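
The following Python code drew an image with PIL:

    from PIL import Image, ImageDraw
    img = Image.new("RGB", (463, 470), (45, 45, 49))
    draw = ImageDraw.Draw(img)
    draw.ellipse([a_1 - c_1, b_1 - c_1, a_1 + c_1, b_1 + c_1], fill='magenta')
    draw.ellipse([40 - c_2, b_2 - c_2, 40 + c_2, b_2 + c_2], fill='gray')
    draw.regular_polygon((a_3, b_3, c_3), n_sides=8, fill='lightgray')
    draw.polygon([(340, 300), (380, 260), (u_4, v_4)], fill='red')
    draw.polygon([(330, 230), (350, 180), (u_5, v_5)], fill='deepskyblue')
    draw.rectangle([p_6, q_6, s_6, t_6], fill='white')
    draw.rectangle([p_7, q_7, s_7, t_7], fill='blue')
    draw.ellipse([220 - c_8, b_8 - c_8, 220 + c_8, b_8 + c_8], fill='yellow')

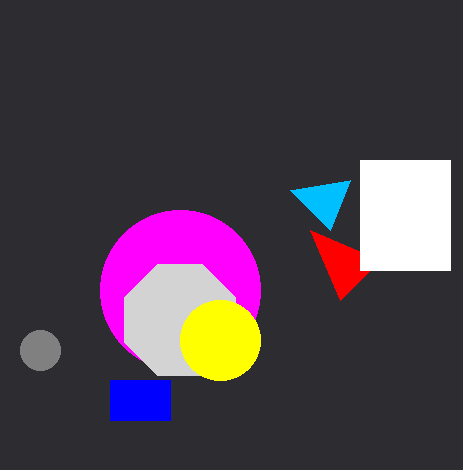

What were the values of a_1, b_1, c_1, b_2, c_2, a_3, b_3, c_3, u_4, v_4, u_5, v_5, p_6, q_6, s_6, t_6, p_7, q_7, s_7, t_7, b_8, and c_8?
a_1 = 180
b_1 = 290
c_1 = 80
b_2 = 350
c_2 = 20
a_3 = 180
b_3 = 320
c_3 = 60
u_4 = 310
v_4 = 230
u_5 = 290
v_5 = 190
p_6 = 360
q_6 = 160
s_6 = 450
t_6 = 270
p_7 = 110
q_7 = 380
s_7 = 170
t_7 = 420
b_8 = 340
c_8 = 40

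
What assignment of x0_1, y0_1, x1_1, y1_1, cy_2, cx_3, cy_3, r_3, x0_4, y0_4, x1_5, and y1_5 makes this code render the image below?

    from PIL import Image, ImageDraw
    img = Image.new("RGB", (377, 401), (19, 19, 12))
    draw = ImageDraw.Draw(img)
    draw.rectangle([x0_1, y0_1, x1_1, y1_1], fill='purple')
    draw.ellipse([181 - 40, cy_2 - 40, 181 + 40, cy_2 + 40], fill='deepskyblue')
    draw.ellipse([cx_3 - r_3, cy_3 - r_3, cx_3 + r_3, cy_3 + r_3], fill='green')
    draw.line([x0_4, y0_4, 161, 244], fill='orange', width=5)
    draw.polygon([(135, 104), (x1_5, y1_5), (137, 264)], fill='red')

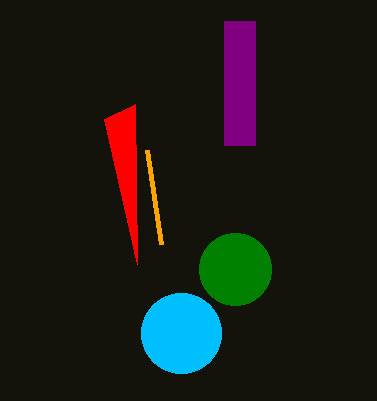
x0_1 = 224; y0_1 = 21; x1_1 = 255; y1_1 = 145; cy_2 = 333; cx_3 = 235; cy_3 = 269; r_3 = 36; x0_4 = 147; y0_4 = 150; x1_5 = 104; y1_5 = 119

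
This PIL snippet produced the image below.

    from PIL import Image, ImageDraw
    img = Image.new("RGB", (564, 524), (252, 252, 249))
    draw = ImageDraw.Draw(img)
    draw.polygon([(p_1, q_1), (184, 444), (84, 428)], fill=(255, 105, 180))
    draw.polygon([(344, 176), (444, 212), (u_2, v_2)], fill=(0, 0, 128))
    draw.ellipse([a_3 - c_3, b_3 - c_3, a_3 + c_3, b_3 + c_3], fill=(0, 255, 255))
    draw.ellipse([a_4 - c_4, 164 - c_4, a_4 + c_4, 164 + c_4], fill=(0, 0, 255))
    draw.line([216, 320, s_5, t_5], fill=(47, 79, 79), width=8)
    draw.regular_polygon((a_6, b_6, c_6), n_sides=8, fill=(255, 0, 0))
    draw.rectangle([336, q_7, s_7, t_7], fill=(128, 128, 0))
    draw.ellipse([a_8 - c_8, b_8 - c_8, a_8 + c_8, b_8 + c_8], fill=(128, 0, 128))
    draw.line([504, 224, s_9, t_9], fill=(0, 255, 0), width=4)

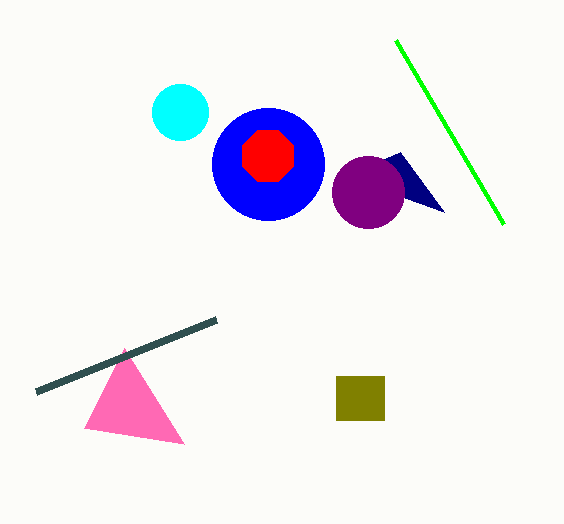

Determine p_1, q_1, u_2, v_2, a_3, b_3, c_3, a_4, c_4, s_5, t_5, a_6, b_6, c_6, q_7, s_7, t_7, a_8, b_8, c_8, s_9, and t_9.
p_1 = 124; q_1 = 348; u_2 = 400; v_2 = 152; a_3 = 180; b_3 = 112; c_3 = 28; a_4 = 268; c_4 = 56; s_5 = 36; t_5 = 392; a_6 = 268; b_6 = 156; c_6 = 28; q_7 = 376; s_7 = 384; t_7 = 420; a_8 = 368; b_8 = 192; c_8 = 36; s_9 = 396; t_9 = 40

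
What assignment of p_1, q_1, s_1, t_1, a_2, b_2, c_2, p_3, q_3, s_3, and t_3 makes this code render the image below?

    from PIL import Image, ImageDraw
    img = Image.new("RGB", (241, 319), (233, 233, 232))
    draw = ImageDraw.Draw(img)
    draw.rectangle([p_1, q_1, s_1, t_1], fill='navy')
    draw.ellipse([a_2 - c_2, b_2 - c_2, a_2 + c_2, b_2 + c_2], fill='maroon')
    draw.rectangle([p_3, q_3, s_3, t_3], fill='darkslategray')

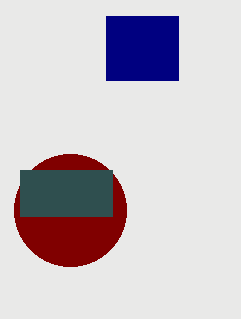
p_1 = 106; q_1 = 16; s_1 = 178; t_1 = 80; a_2 = 70; b_2 = 210; c_2 = 56; p_3 = 20; q_3 = 170; s_3 = 112; t_3 = 216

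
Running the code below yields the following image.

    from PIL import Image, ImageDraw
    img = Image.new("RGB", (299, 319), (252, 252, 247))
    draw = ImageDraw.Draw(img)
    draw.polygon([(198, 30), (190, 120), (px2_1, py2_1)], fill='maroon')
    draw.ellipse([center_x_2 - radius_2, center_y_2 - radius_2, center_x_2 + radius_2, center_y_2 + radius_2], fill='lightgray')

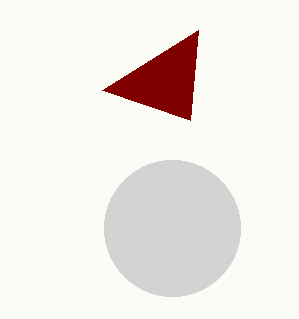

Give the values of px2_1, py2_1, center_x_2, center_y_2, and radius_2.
px2_1 = 102
py2_1 = 90
center_x_2 = 172
center_y_2 = 228
radius_2 = 68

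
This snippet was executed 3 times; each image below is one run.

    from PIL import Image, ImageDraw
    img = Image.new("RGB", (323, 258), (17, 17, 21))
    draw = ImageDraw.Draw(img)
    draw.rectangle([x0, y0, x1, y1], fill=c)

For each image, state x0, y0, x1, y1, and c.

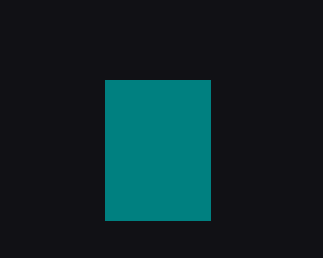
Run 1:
x0 = 105, y0 = 80, x1 = 210, y1 = 220, c = 'teal'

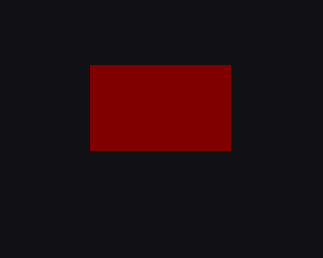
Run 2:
x0 = 90
y0 = 65
x1 = 230
y1 = 150
c = 'maroon'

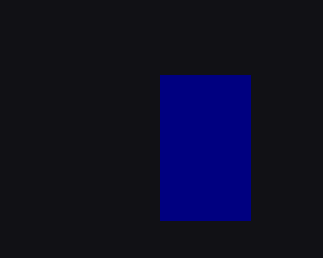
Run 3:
x0 = 160
y0 = 75
x1 = 250
y1 = 220
c = 'navy'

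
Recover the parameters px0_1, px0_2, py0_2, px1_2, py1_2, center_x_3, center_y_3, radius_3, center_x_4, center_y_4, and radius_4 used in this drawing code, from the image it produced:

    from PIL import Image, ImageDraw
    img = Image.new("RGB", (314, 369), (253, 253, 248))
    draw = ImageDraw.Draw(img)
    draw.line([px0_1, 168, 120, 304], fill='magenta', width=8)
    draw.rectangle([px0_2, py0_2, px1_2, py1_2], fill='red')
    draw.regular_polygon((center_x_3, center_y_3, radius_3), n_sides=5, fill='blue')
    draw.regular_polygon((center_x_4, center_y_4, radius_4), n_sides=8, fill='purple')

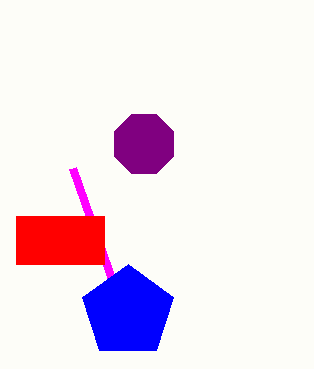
px0_1 = 72
px0_2 = 16
py0_2 = 216
px1_2 = 104
py1_2 = 264
center_x_3 = 128
center_y_3 = 312
radius_3 = 48
center_x_4 = 144
center_y_4 = 144
radius_4 = 32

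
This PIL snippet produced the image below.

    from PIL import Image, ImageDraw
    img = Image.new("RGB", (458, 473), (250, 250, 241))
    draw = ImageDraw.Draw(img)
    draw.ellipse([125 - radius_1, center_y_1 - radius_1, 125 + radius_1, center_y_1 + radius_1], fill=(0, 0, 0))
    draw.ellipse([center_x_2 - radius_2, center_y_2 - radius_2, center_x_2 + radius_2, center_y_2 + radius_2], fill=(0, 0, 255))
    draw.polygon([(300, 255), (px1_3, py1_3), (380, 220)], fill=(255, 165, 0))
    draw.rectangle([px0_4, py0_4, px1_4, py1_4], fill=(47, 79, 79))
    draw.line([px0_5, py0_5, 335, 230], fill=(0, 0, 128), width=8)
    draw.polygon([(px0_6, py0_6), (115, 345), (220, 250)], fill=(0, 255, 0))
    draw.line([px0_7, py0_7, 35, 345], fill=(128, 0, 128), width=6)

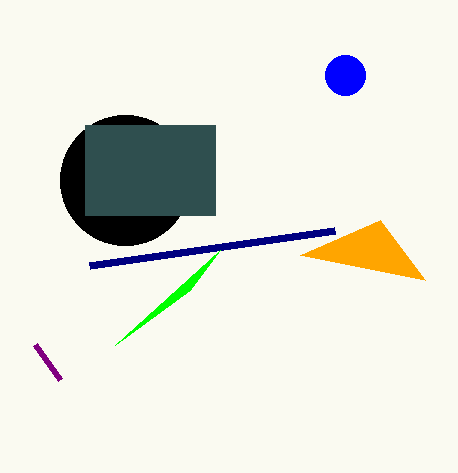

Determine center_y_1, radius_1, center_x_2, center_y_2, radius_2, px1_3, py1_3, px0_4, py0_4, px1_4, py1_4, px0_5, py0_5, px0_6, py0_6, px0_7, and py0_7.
center_y_1 = 180, radius_1 = 65, center_x_2 = 345, center_y_2 = 75, radius_2 = 20, px1_3 = 425, py1_3 = 280, px0_4 = 85, py0_4 = 125, px1_4 = 215, py1_4 = 215, px0_5 = 90, py0_5 = 265, px0_6 = 190, py0_6 = 290, px0_7 = 60, py0_7 = 380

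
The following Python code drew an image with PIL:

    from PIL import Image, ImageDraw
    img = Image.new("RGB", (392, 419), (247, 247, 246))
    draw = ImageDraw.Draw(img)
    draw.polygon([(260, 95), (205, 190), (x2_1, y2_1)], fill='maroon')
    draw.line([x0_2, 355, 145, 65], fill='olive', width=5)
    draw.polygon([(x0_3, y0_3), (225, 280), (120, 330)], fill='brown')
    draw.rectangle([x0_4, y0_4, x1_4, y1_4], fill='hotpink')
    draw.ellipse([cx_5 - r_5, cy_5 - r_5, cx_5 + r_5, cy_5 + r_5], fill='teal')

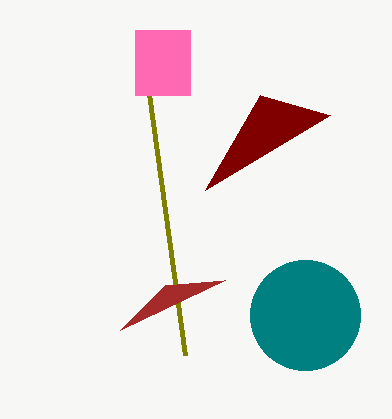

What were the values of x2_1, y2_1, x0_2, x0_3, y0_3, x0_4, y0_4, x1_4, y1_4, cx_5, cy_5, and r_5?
x2_1 = 330; y2_1 = 115; x0_2 = 185; x0_3 = 165; y0_3 = 285; x0_4 = 135; y0_4 = 30; x1_4 = 190; y1_4 = 95; cx_5 = 305; cy_5 = 315; r_5 = 55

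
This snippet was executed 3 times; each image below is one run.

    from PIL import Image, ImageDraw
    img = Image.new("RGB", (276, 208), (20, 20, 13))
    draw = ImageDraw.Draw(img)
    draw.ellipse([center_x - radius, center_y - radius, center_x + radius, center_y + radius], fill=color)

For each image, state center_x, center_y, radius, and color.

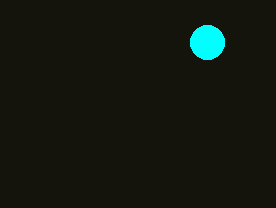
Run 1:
center_x = 207; center_y = 42; radius = 17; color = 'cyan'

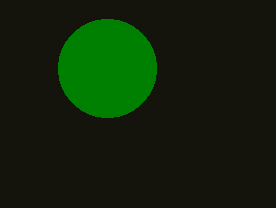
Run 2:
center_x = 107
center_y = 68
radius = 49
color = 'green'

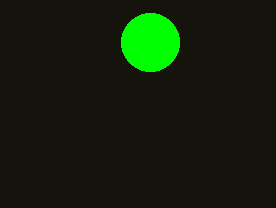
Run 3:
center_x = 150; center_y = 42; radius = 29; color = 'lime'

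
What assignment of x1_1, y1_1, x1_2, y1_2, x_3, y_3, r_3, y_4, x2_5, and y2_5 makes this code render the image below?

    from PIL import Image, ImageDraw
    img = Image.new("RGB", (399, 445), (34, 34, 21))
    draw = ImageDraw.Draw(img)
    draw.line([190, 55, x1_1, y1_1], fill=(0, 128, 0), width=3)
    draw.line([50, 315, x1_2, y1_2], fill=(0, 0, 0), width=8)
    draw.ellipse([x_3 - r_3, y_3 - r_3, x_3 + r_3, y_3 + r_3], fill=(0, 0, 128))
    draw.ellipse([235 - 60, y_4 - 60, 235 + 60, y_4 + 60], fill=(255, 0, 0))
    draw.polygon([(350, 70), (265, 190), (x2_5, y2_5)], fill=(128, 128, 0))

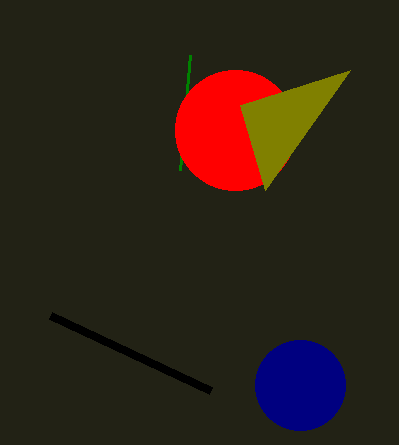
x1_1 = 180; y1_1 = 170; x1_2 = 210; y1_2 = 390; x_3 = 300; y_3 = 385; r_3 = 45; y_4 = 130; x2_5 = 240; y2_5 = 105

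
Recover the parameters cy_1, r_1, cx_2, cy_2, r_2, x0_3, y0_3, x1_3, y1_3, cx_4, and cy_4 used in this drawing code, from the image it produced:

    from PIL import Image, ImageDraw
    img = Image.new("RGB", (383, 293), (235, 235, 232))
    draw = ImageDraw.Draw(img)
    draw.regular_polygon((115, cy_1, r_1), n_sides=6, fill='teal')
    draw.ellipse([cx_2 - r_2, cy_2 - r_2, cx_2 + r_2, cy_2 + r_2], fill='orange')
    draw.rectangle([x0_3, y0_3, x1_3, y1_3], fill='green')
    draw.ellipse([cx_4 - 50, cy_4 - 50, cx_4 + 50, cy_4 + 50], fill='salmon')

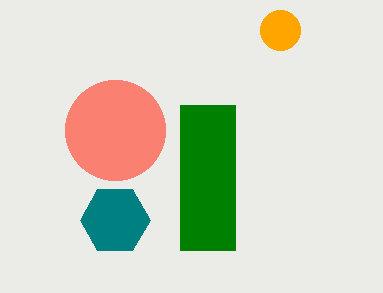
cy_1 = 220
r_1 = 35
cx_2 = 280
cy_2 = 30
r_2 = 20
x0_3 = 180
y0_3 = 105
x1_3 = 235
y1_3 = 250
cx_4 = 115
cy_4 = 130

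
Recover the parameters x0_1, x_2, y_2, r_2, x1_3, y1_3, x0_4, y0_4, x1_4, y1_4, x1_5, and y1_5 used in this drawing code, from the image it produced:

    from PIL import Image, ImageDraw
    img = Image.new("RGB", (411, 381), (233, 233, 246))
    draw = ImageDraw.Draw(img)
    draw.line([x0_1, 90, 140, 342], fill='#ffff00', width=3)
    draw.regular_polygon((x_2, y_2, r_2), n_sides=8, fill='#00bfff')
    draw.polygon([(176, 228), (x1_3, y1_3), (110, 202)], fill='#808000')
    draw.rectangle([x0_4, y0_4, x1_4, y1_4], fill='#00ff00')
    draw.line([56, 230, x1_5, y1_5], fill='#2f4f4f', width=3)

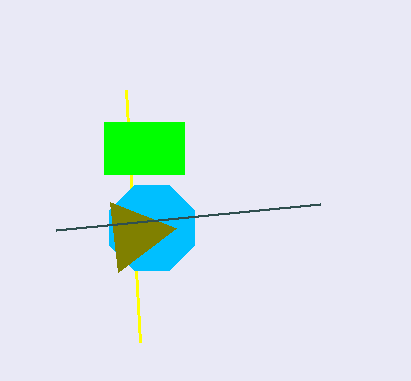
x0_1 = 126
x_2 = 152
y_2 = 228
r_2 = 46
x1_3 = 118
y1_3 = 272
x0_4 = 104
y0_4 = 122
x1_4 = 184
y1_4 = 174
x1_5 = 320
y1_5 = 204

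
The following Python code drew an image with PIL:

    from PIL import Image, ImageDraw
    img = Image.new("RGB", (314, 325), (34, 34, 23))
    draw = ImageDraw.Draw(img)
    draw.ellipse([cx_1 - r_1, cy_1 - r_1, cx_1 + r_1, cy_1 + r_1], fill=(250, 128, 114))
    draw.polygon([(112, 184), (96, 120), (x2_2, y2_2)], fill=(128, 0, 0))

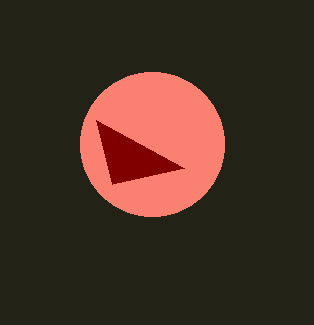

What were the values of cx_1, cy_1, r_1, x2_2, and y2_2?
cx_1 = 152, cy_1 = 144, r_1 = 72, x2_2 = 184, y2_2 = 168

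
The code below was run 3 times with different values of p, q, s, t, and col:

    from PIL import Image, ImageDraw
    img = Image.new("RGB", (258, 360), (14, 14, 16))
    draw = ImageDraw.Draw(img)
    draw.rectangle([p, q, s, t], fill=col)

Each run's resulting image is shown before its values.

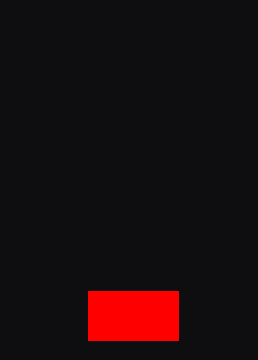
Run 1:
p = 88
q = 291
s = 178
t = 340
col = 'red'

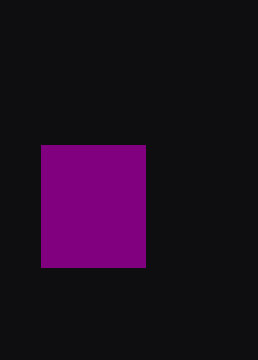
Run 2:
p = 41; q = 145; s = 145; t = 267; col = 'purple'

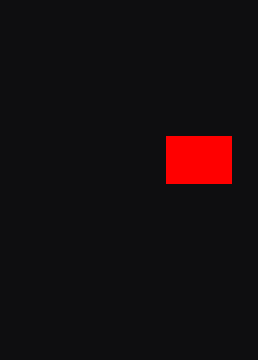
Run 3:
p = 166; q = 136; s = 231; t = 183; col = 'red'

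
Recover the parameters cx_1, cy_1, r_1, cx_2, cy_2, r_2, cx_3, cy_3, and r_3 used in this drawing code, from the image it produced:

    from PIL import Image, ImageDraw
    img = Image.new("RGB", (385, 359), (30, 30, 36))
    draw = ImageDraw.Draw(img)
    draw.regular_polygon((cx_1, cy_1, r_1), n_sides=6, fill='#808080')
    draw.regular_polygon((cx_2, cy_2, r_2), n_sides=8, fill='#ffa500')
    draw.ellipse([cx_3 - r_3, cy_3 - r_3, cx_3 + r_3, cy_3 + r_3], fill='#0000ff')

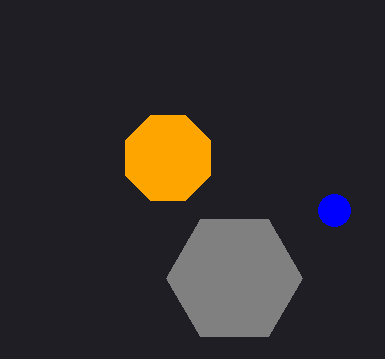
cx_1 = 234, cy_1 = 278, r_1 = 68, cx_2 = 168, cy_2 = 158, r_2 = 46, cx_3 = 334, cy_3 = 210, r_3 = 16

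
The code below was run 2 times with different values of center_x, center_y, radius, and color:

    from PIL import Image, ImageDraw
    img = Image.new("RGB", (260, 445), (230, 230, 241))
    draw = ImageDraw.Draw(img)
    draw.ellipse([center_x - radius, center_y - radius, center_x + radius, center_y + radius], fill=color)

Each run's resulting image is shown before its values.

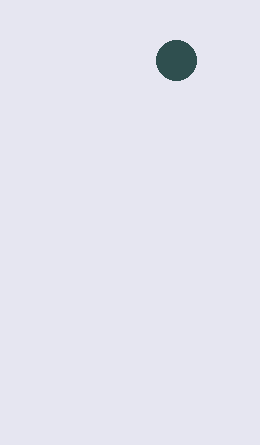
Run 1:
center_x = 176, center_y = 60, radius = 20, color = 'darkslategray'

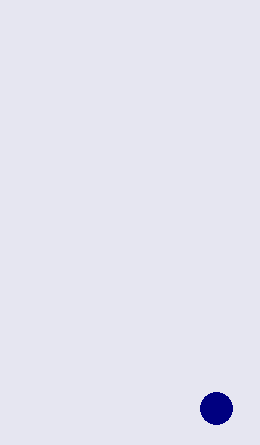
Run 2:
center_x = 216, center_y = 408, radius = 16, color = 'navy'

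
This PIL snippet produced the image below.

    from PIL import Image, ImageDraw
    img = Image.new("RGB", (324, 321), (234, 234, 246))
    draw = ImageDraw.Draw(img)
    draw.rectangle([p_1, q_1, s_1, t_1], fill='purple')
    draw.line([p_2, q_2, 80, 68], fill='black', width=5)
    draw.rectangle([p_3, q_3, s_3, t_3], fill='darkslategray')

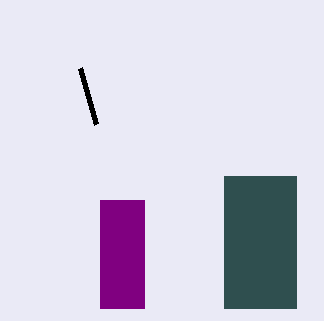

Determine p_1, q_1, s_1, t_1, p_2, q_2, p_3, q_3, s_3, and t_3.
p_1 = 100, q_1 = 200, s_1 = 144, t_1 = 308, p_2 = 96, q_2 = 124, p_3 = 224, q_3 = 176, s_3 = 296, t_3 = 308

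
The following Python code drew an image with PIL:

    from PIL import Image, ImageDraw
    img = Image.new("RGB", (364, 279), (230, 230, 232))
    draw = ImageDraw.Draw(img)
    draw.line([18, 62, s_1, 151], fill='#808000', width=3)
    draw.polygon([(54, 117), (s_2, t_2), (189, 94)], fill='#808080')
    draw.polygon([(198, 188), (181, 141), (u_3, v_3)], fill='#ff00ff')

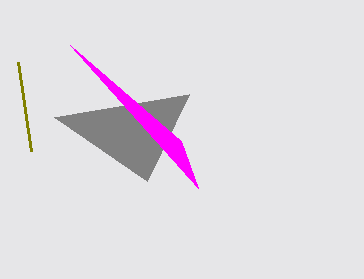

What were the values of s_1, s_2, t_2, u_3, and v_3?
s_1 = 31
s_2 = 147
t_2 = 181
u_3 = 70
v_3 = 45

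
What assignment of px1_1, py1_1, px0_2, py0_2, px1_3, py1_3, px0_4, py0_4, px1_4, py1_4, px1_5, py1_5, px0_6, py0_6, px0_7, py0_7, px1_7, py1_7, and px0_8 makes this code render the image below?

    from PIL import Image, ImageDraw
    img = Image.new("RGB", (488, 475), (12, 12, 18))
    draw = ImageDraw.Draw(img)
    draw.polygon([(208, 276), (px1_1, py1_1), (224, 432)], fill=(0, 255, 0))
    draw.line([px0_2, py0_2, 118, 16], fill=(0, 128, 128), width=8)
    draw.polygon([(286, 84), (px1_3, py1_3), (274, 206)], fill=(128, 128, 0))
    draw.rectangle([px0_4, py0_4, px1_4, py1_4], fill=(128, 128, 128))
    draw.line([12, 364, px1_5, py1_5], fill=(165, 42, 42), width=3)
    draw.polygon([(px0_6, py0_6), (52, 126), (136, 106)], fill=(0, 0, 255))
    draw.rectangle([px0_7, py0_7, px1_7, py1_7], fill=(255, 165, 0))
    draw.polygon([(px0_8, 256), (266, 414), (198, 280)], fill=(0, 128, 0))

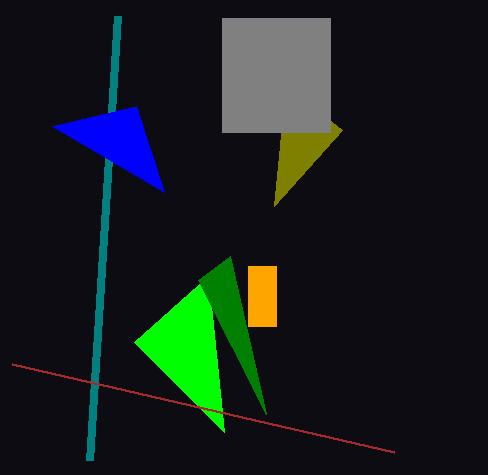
px1_1 = 134; py1_1 = 342; px0_2 = 90; py0_2 = 460; px1_3 = 342; py1_3 = 130; px0_4 = 222; py0_4 = 18; px1_4 = 330; py1_4 = 132; px1_5 = 394; py1_5 = 452; px0_6 = 164; py0_6 = 192; px0_7 = 248; py0_7 = 266; px1_7 = 276; py1_7 = 326; px0_8 = 230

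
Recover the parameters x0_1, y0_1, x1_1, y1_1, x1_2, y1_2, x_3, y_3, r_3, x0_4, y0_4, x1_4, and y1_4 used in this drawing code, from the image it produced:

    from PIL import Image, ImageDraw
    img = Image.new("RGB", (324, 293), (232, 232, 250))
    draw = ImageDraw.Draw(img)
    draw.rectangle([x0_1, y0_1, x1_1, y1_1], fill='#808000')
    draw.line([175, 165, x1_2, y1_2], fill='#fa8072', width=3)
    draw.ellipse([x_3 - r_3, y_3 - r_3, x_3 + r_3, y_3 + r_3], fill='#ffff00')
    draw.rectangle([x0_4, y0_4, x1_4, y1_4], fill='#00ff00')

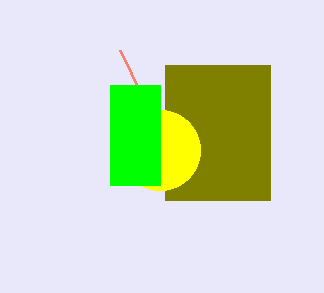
x0_1 = 165; y0_1 = 65; x1_1 = 270; y1_1 = 200; x1_2 = 120; y1_2 = 50; x_3 = 160; y_3 = 150; r_3 = 40; x0_4 = 110; y0_4 = 85; x1_4 = 160; y1_4 = 185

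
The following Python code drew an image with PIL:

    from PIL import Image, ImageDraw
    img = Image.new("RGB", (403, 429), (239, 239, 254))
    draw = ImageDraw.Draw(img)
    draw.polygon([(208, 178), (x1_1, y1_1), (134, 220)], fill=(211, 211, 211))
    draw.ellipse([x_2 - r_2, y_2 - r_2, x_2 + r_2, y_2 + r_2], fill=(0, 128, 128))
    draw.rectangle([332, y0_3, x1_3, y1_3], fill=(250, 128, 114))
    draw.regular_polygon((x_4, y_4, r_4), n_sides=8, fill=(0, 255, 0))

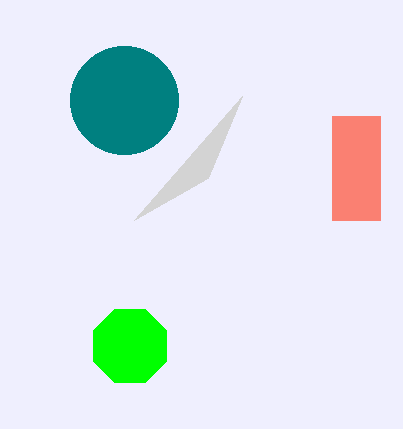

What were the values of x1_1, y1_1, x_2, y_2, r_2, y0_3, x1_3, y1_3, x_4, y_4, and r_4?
x1_1 = 242
y1_1 = 96
x_2 = 124
y_2 = 100
r_2 = 54
y0_3 = 116
x1_3 = 380
y1_3 = 220
x_4 = 130
y_4 = 346
r_4 = 40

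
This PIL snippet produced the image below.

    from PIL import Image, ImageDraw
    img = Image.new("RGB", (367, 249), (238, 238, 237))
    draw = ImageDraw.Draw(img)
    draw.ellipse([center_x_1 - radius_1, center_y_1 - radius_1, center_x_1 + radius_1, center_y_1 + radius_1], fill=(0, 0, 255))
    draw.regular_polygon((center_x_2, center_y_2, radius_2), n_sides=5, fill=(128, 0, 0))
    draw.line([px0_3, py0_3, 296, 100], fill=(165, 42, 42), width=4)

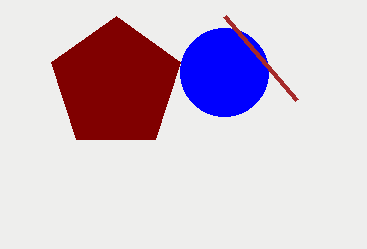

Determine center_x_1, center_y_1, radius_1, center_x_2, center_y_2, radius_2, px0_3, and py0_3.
center_x_1 = 224; center_y_1 = 72; radius_1 = 44; center_x_2 = 116; center_y_2 = 84; radius_2 = 68; px0_3 = 224; py0_3 = 16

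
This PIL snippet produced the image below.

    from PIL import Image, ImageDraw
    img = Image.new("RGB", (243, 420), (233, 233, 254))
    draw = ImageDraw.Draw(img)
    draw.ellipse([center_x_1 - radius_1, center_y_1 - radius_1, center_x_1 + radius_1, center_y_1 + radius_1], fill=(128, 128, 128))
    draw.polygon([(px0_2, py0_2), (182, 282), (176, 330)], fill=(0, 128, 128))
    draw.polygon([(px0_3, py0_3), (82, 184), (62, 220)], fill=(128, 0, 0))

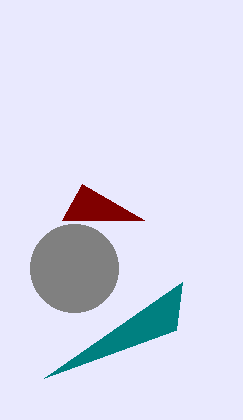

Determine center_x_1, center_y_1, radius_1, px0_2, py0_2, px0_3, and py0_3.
center_x_1 = 74, center_y_1 = 268, radius_1 = 44, px0_2 = 44, py0_2 = 378, px0_3 = 144, py0_3 = 220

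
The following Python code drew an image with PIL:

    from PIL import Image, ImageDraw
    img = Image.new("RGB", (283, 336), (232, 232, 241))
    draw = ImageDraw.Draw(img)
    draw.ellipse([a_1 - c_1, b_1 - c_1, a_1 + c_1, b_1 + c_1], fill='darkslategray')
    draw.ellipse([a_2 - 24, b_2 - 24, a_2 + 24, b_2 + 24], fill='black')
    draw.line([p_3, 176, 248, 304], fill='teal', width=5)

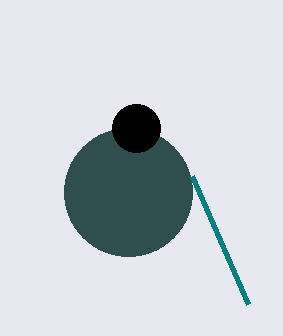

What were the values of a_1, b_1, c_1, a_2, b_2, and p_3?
a_1 = 128
b_1 = 192
c_1 = 64
a_2 = 136
b_2 = 128
p_3 = 192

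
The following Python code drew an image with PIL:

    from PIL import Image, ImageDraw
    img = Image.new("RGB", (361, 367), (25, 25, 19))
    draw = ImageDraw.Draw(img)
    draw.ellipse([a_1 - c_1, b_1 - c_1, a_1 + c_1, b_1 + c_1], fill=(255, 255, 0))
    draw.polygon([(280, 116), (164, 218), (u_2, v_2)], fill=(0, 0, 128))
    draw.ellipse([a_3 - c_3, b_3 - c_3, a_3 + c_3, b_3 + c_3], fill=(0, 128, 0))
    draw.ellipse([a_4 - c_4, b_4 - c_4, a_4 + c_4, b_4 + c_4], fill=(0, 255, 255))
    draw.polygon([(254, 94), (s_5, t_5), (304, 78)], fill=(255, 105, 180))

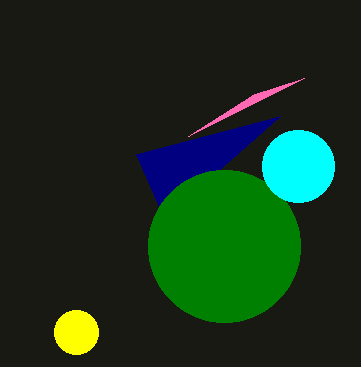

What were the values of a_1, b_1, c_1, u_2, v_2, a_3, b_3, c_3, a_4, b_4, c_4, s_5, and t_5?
a_1 = 76
b_1 = 332
c_1 = 22
u_2 = 136
v_2 = 154
a_3 = 224
b_3 = 246
c_3 = 76
a_4 = 298
b_4 = 166
c_4 = 36
s_5 = 188
t_5 = 136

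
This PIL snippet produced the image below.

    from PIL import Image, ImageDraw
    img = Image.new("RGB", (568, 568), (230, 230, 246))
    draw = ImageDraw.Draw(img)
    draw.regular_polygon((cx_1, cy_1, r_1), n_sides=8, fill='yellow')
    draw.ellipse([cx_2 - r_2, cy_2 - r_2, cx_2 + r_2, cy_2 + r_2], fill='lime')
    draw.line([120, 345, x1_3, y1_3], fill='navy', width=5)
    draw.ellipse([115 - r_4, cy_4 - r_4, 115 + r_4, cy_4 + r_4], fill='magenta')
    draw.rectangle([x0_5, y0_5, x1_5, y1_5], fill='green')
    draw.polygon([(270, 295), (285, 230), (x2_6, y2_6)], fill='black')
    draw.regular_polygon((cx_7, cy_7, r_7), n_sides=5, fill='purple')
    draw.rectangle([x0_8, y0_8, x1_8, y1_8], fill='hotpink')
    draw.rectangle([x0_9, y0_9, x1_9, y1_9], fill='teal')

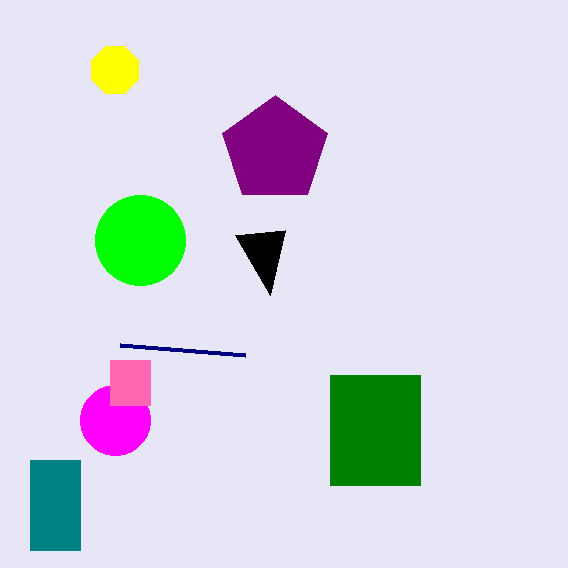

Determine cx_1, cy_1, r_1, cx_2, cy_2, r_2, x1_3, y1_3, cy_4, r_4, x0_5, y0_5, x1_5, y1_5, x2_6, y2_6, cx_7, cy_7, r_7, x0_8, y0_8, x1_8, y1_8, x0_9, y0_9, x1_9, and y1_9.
cx_1 = 115, cy_1 = 70, r_1 = 25, cx_2 = 140, cy_2 = 240, r_2 = 45, x1_3 = 245, y1_3 = 355, cy_4 = 420, r_4 = 35, x0_5 = 330, y0_5 = 375, x1_5 = 420, y1_5 = 485, x2_6 = 235, y2_6 = 235, cx_7 = 275, cy_7 = 150, r_7 = 55, x0_8 = 110, y0_8 = 360, x1_8 = 150, y1_8 = 405, x0_9 = 30, y0_9 = 460, x1_9 = 80, y1_9 = 550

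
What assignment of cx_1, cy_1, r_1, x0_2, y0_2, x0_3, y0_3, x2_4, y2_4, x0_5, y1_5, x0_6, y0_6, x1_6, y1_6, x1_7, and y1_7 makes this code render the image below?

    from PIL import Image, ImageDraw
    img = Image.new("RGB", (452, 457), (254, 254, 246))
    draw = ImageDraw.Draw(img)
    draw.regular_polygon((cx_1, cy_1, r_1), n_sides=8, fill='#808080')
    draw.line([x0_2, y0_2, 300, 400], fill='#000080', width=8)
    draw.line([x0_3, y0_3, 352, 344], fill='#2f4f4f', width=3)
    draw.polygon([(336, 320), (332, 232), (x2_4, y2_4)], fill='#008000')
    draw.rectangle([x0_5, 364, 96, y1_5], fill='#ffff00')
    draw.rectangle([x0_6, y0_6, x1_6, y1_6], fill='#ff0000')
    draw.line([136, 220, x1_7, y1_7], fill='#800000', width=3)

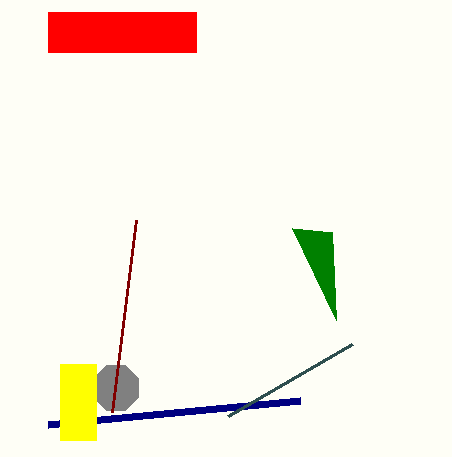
cx_1 = 116, cy_1 = 388, r_1 = 24, x0_2 = 48, y0_2 = 424, x0_3 = 228, y0_3 = 416, x2_4 = 292, y2_4 = 228, x0_5 = 60, y1_5 = 440, x0_6 = 48, y0_6 = 12, x1_6 = 196, y1_6 = 52, x1_7 = 112, y1_7 = 412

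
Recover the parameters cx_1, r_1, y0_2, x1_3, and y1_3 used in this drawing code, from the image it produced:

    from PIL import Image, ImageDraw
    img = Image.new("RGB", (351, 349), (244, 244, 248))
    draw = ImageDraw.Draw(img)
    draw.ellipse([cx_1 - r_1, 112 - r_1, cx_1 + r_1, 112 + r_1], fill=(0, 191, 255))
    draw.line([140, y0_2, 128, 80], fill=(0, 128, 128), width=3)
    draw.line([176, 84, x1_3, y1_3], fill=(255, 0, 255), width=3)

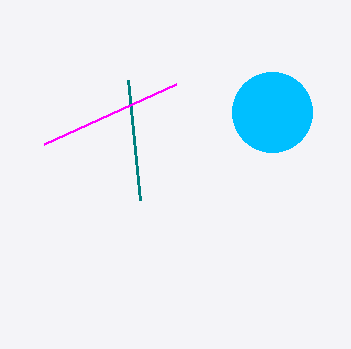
cx_1 = 272; r_1 = 40; y0_2 = 200; x1_3 = 44; y1_3 = 144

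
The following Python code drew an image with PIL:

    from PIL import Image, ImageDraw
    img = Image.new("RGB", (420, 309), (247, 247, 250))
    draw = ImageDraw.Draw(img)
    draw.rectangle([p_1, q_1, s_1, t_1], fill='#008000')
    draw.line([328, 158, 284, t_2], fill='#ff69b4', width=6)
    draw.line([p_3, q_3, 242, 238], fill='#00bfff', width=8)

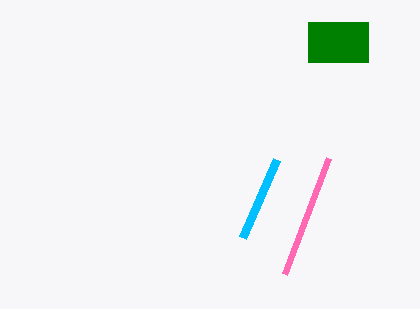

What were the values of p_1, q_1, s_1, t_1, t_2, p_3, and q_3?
p_1 = 308, q_1 = 22, s_1 = 368, t_1 = 62, t_2 = 274, p_3 = 276, q_3 = 160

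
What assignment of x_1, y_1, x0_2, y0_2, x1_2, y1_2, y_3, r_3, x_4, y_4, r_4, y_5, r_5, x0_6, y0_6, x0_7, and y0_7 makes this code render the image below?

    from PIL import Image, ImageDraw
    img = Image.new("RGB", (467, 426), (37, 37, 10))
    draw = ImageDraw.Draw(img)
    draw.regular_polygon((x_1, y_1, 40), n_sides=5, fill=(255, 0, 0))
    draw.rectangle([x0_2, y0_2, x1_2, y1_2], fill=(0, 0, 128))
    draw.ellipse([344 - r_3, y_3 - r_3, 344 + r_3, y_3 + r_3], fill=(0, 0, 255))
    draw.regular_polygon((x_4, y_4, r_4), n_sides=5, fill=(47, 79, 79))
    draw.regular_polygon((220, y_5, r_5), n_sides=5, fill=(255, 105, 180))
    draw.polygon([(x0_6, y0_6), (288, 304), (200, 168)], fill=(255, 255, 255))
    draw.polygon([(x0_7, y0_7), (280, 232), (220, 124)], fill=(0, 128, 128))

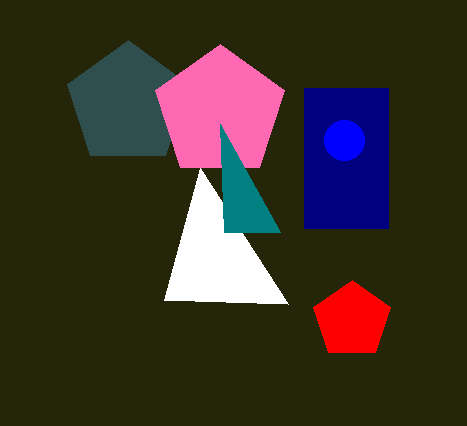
x_1 = 352, y_1 = 320, x0_2 = 304, y0_2 = 88, x1_2 = 388, y1_2 = 228, y_3 = 140, r_3 = 20, x_4 = 128, y_4 = 104, r_4 = 64, y_5 = 112, r_5 = 68, x0_6 = 164, y0_6 = 300, x0_7 = 224, y0_7 = 232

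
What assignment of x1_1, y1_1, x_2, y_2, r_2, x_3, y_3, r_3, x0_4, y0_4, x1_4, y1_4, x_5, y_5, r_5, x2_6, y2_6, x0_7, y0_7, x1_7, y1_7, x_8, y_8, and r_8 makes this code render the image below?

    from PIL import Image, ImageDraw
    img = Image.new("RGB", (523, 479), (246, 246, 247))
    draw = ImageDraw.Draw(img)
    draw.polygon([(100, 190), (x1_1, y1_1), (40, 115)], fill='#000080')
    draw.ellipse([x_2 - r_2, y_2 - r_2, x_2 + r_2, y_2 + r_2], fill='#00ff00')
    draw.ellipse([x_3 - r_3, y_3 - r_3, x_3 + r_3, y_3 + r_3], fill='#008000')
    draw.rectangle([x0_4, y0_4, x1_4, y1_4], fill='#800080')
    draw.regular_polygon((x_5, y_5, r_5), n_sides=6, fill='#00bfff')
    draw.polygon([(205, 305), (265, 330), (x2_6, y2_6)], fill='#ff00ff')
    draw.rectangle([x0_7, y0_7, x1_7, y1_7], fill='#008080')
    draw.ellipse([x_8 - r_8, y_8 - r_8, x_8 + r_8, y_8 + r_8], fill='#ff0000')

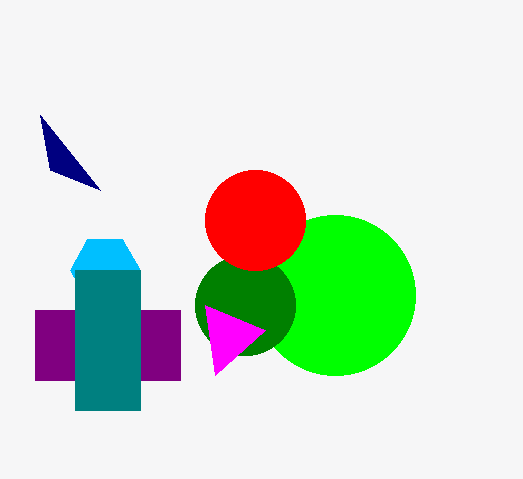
x1_1 = 50; y1_1 = 170; x_2 = 335; y_2 = 295; r_2 = 80; x_3 = 245; y_3 = 305; r_3 = 50; x0_4 = 35; y0_4 = 310; x1_4 = 180; y1_4 = 380; x_5 = 105; y_5 = 270; r_5 = 35; x2_6 = 215; y2_6 = 375; x0_7 = 75; y0_7 = 270; x1_7 = 140; y1_7 = 410; x_8 = 255; y_8 = 220; r_8 = 50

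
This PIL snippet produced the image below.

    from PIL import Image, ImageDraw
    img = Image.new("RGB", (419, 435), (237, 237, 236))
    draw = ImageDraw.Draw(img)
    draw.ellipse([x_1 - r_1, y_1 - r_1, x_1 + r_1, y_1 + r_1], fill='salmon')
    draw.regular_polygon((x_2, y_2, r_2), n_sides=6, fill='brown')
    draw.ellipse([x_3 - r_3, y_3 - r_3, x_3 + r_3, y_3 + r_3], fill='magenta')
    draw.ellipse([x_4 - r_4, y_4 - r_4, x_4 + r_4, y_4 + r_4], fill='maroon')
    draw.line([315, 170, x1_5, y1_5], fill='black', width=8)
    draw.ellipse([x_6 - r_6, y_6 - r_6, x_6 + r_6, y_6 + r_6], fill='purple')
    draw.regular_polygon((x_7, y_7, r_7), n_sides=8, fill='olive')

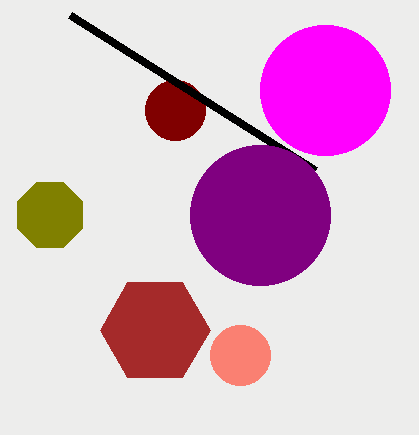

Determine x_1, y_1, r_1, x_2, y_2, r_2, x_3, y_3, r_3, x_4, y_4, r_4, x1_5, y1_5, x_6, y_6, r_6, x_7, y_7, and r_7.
x_1 = 240
y_1 = 355
r_1 = 30
x_2 = 155
y_2 = 330
r_2 = 55
x_3 = 325
y_3 = 90
r_3 = 65
x_4 = 175
y_4 = 110
r_4 = 30
x1_5 = 70
y1_5 = 15
x_6 = 260
y_6 = 215
r_6 = 70
x_7 = 50
y_7 = 215
r_7 = 35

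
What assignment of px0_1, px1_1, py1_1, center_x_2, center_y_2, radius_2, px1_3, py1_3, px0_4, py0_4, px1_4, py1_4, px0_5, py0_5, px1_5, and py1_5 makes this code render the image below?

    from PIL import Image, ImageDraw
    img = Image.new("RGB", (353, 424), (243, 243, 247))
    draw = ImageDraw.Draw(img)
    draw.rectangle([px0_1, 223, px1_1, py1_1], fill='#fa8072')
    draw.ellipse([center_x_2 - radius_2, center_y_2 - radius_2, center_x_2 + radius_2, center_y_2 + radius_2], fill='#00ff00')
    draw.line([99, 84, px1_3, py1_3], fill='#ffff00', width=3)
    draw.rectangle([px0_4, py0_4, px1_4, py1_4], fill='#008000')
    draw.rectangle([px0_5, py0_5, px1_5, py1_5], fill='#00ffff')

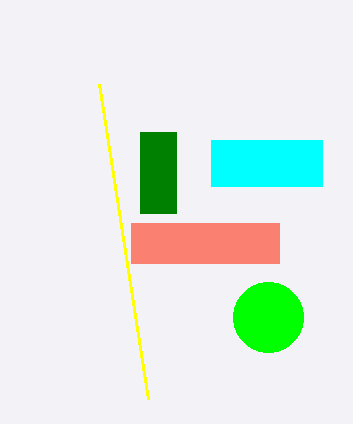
px0_1 = 131, px1_1 = 279, py1_1 = 263, center_x_2 = 268, center_y_2 = 317, radius_2 = 35, px1_3 = 148, py1_3 = 399, px0_4 = 140, py0_4 = 132, px1_4 = 176, py1_4 = 213, px0_5 = 211, py0_5 = 140, px1_5 = 322, py1_5 = 186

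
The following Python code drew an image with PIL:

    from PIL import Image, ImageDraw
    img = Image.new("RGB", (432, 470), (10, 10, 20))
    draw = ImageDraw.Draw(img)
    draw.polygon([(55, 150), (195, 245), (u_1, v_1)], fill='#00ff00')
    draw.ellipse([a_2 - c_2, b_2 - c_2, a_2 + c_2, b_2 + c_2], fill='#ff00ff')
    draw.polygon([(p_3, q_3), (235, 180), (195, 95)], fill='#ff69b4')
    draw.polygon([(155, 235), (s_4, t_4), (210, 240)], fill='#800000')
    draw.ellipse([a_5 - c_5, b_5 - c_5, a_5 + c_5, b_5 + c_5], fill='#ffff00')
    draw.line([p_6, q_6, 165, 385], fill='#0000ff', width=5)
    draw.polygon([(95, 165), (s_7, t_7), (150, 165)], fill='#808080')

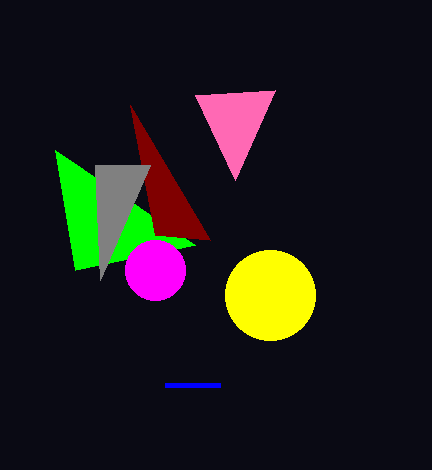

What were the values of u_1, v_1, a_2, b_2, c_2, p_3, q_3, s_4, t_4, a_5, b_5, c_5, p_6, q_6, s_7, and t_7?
u_1 = 75
v_1 = 270
a_2 = 155
b_2 = 270
c_2 = 30
p_3 = 275
q_3 = 90
s_4 = 130
t_4 = 105
a_5 = 270
b_5 = 295
c_5 = 45
p_6 = 220
q_6 = 385
s_7 = 100
t_7 = 280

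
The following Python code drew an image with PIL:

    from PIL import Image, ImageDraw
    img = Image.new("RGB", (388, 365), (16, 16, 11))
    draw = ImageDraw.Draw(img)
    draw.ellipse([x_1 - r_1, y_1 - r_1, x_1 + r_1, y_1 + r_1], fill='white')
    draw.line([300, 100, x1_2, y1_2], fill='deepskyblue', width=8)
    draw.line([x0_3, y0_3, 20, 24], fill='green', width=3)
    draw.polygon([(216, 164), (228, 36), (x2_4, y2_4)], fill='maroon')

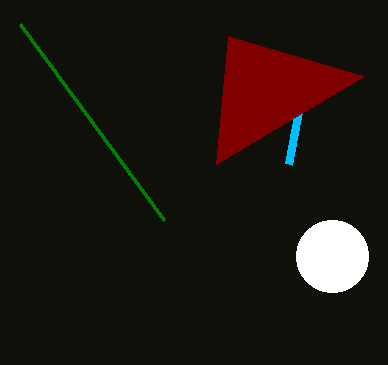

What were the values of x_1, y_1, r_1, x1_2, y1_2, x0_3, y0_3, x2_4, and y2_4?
x_1 = 332; y_1 = 256; r_1 = 36; x1_2 = 288; y1_2 = 164; x0_3 = 164; y0_3 = 220; x2_4 = 364; y2_4 = 76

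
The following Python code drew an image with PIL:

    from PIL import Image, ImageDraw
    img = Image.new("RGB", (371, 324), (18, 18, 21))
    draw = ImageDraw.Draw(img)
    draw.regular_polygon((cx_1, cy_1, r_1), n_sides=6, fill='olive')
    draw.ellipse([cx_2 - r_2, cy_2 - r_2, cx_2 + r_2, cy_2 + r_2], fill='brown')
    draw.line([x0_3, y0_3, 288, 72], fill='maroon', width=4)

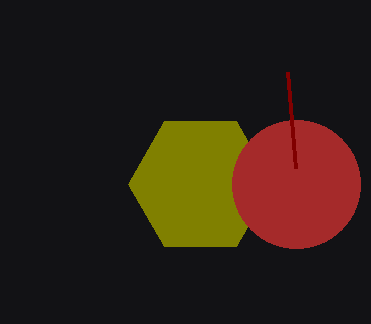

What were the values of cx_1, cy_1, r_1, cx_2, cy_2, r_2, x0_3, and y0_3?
cx_1 = 200, cy_1 = 184, r_1 = 72, cx_2 = 296, cy_2 = 184, r_2 = 64, x0_3 = 296, y0_3 = 168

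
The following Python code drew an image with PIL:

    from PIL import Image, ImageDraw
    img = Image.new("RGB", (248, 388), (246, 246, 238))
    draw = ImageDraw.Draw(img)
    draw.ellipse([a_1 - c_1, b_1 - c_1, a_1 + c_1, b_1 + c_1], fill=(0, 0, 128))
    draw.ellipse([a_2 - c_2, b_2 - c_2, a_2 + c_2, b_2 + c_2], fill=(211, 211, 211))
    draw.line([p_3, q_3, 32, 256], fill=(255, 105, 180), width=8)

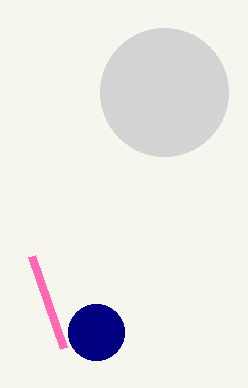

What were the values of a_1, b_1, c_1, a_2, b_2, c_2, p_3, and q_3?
a_1 = 96, b_1 = 332, c_1 = 28, a_2 = 164, b_2 = 92, c_2 = 64, p_3 = 64, q_3 = 348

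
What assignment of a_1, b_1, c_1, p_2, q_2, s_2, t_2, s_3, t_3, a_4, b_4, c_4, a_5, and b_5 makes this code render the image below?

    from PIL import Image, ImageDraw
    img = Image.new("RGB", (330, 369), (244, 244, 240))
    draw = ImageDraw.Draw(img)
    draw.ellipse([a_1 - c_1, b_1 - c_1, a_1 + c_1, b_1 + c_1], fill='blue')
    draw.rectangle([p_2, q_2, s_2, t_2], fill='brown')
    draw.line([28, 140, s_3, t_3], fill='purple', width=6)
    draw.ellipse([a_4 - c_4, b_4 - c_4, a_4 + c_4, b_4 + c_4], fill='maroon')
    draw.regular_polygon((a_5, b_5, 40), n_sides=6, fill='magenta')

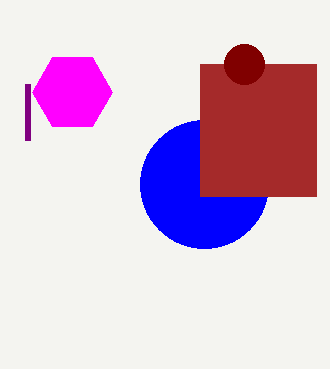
a_1 = 204
b_1 = 184
c_1 = 64
p_2 = 200
q_2 = 64
s_2 = 316
t_2 = 196
s_3 = 28
t_3 = 84
a_4 = 244
b_4 = 64
c_4 = 20
a_5 = 72
b_5 = 92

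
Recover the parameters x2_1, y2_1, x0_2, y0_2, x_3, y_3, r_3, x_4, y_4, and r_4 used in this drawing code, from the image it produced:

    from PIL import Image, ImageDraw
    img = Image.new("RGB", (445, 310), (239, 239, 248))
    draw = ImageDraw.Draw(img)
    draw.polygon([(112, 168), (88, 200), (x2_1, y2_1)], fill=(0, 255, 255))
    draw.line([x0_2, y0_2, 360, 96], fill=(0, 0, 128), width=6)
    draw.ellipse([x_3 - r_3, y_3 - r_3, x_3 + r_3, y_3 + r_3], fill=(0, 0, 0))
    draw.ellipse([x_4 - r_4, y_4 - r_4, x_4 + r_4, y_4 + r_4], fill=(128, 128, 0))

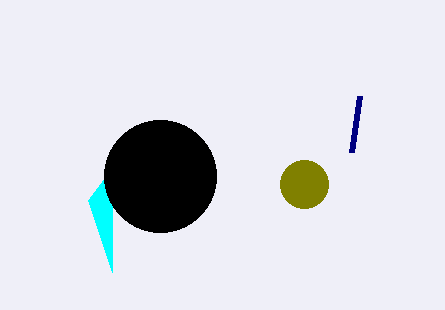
x2_1 = 112, y2_1 = 272, x0_2 = 352, y0_2 = 152, x_3 = 160, y_3 = 176, r_3 = 56, x_4 = 304, y_4 = 184, r_4 = 24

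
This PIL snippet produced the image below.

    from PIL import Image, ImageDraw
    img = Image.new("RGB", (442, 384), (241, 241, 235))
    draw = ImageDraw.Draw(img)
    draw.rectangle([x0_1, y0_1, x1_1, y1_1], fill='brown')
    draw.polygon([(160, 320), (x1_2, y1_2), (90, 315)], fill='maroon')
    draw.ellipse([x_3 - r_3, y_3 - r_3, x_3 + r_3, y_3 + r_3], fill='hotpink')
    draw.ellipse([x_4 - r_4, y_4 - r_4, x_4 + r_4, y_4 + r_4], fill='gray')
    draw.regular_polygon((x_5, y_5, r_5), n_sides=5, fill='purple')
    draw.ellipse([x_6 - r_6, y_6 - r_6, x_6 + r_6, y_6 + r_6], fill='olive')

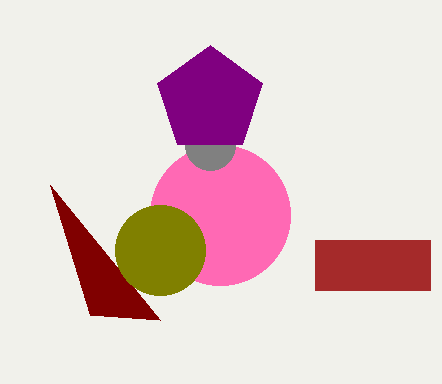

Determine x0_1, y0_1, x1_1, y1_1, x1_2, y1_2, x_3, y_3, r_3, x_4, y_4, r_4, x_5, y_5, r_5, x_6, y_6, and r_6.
x0_1 = 315
y0_1 = 240
x1_1 = 430
y1_1 = 290
x1_2 = 50
y1_2 = 185
x_3 = 220
y_3 = 215
r_3 = 70
x_4 = 210
y_4 = 145
r_4 = 25
x_5 = 210
y_5 = 100
r_5 = 55
x_6 = 160
y_6 = 250
r_6 = 45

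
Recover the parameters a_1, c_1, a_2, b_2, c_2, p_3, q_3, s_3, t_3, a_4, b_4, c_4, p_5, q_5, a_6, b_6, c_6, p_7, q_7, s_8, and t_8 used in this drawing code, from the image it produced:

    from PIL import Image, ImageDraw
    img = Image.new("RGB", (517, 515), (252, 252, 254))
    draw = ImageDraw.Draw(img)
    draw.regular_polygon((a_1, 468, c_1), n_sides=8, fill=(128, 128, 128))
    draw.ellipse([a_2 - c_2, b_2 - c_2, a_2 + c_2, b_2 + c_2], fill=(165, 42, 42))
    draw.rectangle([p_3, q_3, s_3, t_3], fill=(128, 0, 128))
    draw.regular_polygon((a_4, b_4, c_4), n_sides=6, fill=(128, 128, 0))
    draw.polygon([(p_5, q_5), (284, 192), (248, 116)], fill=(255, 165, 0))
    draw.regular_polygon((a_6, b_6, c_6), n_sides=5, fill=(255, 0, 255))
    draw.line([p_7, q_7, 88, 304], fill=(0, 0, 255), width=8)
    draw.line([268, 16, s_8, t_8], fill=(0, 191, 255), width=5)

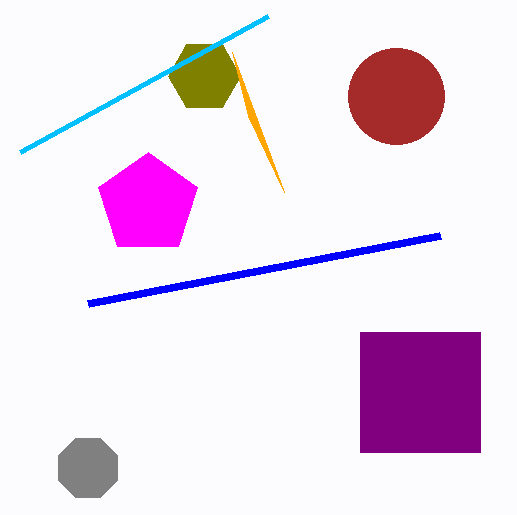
a_1 = 88
c_1 = 32
a_2 = 396
b_2 = 96
c_2 = 48
p_3 = 360
q_3 = 332
s_3 = 480
t_3 = 452
a_4 = 204
b_4 = 76
c_4 = 36
p_5 = 232
q_5 = 52
a_6 = 148
b_6 = 204
c_6 = 52
p_7 = 440
q_7 = 236
s_8 = 20
t_8 = 152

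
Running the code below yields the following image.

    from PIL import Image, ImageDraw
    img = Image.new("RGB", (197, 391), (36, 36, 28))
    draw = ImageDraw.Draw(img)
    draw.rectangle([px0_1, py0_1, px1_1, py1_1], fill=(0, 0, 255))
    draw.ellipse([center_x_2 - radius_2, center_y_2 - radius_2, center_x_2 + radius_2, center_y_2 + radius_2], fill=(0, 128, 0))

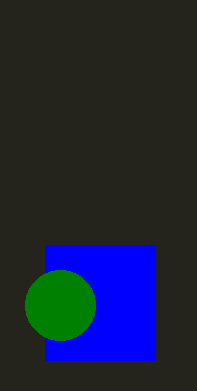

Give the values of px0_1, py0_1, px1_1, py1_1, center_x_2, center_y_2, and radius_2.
px0_1 = 45; py0_1 = 245; px1_1 = 155; py1_1 = 360; center_x_2 = 60; center_y_2 = 305; radius_2 = 35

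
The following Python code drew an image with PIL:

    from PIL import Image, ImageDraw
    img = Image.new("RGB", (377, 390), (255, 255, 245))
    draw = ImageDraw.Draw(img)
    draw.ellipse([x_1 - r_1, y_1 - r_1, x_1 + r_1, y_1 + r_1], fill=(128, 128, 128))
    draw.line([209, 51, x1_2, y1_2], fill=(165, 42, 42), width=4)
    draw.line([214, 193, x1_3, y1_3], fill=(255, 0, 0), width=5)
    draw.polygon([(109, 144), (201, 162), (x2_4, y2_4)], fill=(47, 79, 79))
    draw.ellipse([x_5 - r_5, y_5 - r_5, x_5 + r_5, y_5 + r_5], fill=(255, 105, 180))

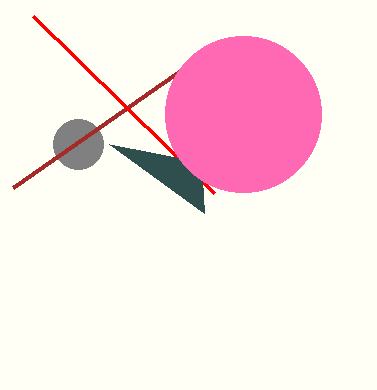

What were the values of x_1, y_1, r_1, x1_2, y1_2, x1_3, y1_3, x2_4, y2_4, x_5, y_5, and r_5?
x_1 = 78
y_1 = 144
r_1 = 25
x1_2 = 13
y1_2 = 188
x1_3 = 33
y1_3 = 16
x2_4 = 204
y2_4 = 213
x_5 = 243
y_5 = 114
r_5 = 78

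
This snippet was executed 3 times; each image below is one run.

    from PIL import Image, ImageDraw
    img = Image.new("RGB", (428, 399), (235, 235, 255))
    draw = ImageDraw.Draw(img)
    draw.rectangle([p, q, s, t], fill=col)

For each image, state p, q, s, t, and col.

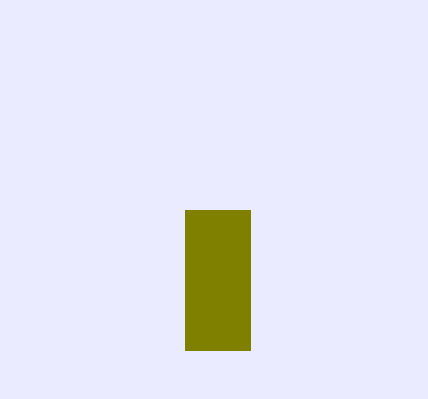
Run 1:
p = 185
q = 210
s = 250
t = 350
col = 'olive'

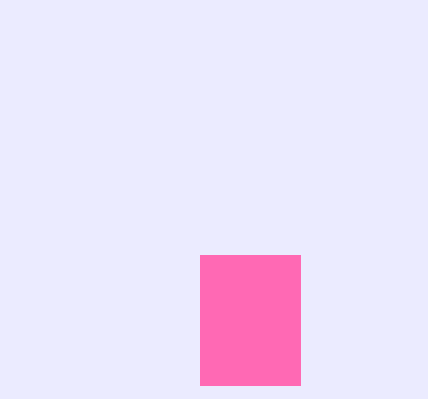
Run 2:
p = 200; q = 255; s = 300; t = 385; col = 'hotpink'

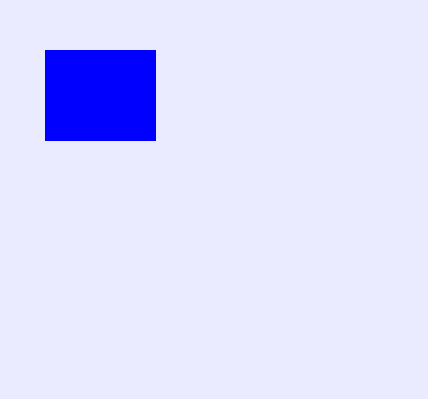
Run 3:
p = 45; q = 50; s = 155; t = 140; col = 'blue'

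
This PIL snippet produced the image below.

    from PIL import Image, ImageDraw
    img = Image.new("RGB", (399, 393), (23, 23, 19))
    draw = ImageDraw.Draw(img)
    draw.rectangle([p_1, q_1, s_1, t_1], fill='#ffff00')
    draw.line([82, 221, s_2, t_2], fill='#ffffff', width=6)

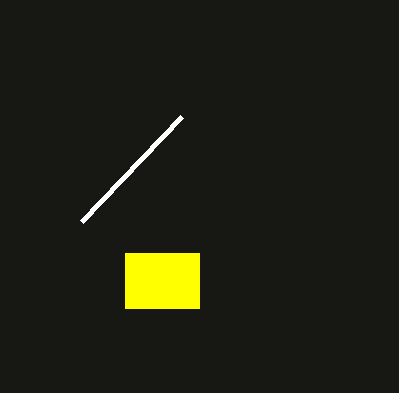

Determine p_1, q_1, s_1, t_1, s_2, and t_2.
p_1 = 125
q_1 = 253
s_1 = 199
t_1 = 308
s_2 = 182
t_2 = 116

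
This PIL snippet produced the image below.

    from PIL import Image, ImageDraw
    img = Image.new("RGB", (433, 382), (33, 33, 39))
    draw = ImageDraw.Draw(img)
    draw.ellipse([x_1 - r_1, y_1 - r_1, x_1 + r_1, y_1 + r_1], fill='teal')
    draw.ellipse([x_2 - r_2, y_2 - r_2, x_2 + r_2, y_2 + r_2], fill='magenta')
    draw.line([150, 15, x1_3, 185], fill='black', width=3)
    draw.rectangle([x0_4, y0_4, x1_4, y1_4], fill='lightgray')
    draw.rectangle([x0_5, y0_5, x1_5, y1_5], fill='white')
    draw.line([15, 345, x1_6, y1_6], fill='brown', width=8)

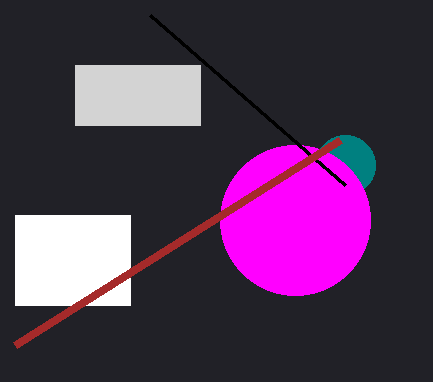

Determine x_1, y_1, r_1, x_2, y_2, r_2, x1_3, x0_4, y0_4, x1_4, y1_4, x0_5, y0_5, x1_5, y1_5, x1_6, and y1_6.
x_1 = 345
y_1 = 165
r_1 = 30
x_2 = 295
y_2 = 220
r_2 = 75
x1_3 = 345
x0_4 = 75
y0_4 = 65
x1_4 = 200
y1_4 = 125
x0_5 = 15
y0_5 = 215
x1_5 = 130
y1_5 = 305
x1_6 = 340
y1_6 = 140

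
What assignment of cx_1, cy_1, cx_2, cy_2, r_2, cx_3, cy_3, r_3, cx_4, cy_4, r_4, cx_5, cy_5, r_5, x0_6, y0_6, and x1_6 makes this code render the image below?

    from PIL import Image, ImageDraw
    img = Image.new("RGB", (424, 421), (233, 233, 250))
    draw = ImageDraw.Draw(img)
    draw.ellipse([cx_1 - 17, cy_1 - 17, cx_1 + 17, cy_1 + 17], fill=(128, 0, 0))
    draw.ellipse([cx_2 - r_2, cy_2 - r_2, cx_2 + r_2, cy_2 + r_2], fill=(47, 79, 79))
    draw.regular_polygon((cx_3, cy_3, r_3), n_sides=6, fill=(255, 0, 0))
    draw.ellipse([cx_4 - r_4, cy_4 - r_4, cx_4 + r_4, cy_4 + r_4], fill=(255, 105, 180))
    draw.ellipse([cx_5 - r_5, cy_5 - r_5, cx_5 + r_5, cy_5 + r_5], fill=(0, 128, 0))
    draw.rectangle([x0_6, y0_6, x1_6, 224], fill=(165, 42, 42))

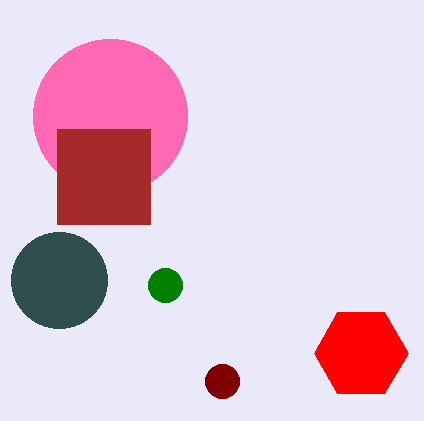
cx_1 = 222
cy_1 = 381
cx_2 = 59
cy_2 = 280
r_2 = 48
cx_3 = 361
cy_3 = 353
r_3 = 47
cx_4 = 110
cy_4 = 116
r_4 = 77
cx_5 = 165
cy_5 = 285
r_5 = 17
x0_6 = 57
y0_6 = 129
x1_6 = 150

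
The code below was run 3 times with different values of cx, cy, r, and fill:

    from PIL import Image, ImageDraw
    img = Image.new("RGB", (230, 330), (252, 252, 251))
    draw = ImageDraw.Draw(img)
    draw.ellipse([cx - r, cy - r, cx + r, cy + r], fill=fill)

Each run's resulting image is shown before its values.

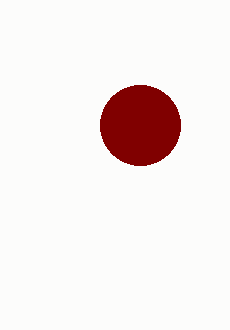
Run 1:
cx = 140
cy = 125
r = 40
fill = 'maroon'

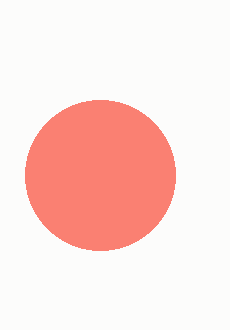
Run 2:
cx = 100
cy = 175
r = 75
fill = 'salmon'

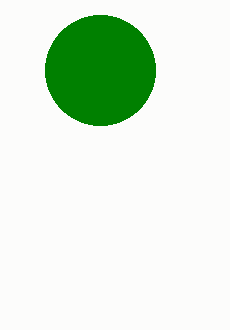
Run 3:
cx = 100, cy = 70, r = 55, fill = 'green'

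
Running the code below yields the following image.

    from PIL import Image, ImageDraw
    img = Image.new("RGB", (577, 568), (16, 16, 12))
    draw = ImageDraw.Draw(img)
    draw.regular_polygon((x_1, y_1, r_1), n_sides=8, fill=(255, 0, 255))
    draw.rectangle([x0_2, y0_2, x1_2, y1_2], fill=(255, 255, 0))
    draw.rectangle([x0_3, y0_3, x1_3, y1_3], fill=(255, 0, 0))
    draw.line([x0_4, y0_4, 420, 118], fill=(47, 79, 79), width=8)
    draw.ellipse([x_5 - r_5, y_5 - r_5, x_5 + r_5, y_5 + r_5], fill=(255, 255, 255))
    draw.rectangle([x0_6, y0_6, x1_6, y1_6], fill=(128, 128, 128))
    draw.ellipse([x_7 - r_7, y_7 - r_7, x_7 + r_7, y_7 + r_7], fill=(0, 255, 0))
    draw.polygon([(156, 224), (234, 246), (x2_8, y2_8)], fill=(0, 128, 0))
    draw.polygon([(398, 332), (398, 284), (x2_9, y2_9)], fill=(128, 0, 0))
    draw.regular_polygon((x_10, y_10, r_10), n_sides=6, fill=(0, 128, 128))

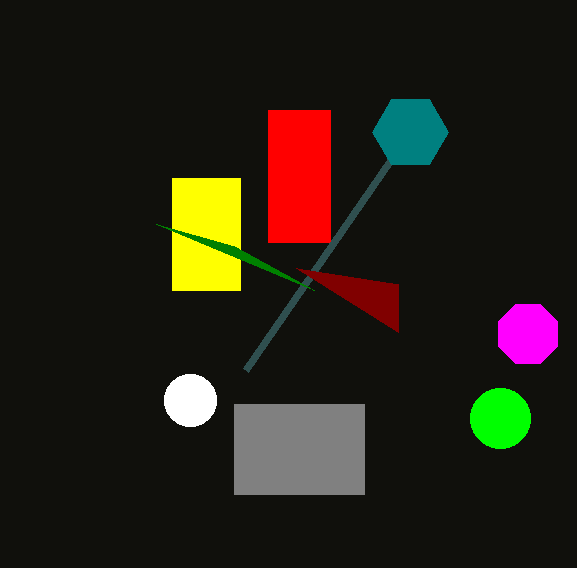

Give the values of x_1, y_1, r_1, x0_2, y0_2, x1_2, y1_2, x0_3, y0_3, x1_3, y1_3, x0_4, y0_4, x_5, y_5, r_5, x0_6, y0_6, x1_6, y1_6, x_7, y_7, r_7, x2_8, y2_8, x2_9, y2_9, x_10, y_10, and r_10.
x_1 = 528, y_1 = 334, r_1 = 32, x0_2 = 172, y0_2 = 178, x1_2 = 240, y1_2 = 290, x0_3 = 268, y0_3 = 110, x1_3 = 330, y1_3 = 242, x0_4 = 246, y0_4 = 370, x_5 = 190, y_5 = 400, r_5 = 26, x0_6 = 234, y0_6 = 404, x1_6 = 364, y1_6 = 494, x_7 = 500, y_7 = 418, r_7 = 30, x2_8 = 314, y2_8 = 290, x2_9 = 296, y2_9 = 268, x_10 = 410, y_10 = 132, r_10 = 38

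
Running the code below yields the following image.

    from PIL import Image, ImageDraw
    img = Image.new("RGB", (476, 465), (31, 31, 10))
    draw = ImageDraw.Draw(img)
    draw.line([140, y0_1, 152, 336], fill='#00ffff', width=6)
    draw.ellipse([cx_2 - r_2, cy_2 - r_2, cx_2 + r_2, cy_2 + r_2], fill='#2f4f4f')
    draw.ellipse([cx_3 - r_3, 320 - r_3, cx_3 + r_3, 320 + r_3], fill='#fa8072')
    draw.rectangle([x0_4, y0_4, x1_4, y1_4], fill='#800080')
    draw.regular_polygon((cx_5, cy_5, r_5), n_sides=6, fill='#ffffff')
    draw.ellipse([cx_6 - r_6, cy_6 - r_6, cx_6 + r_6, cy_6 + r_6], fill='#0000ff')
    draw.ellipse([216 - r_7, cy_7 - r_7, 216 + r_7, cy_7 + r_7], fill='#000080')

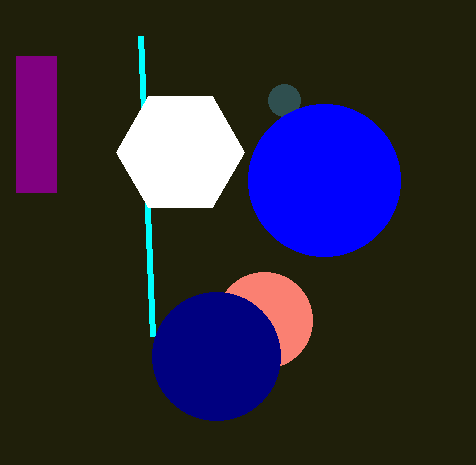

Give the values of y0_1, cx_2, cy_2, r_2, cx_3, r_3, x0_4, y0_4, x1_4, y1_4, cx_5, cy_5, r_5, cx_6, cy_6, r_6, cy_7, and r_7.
y0_1 = 36; cx_2 = 284; cy_2 = 100; r_2 = 16; cx_3 = 264; r_3 = 48; x0_4 = 16; y0_4 = 56; x1_4 = 56; y1_4 = 192; cx_5 = 180; cy_5 = 152; r_5 = 64; cx_6 = 324; cy_6 = 180; r_6 = 76; cy_7 = 356; r_7 = 64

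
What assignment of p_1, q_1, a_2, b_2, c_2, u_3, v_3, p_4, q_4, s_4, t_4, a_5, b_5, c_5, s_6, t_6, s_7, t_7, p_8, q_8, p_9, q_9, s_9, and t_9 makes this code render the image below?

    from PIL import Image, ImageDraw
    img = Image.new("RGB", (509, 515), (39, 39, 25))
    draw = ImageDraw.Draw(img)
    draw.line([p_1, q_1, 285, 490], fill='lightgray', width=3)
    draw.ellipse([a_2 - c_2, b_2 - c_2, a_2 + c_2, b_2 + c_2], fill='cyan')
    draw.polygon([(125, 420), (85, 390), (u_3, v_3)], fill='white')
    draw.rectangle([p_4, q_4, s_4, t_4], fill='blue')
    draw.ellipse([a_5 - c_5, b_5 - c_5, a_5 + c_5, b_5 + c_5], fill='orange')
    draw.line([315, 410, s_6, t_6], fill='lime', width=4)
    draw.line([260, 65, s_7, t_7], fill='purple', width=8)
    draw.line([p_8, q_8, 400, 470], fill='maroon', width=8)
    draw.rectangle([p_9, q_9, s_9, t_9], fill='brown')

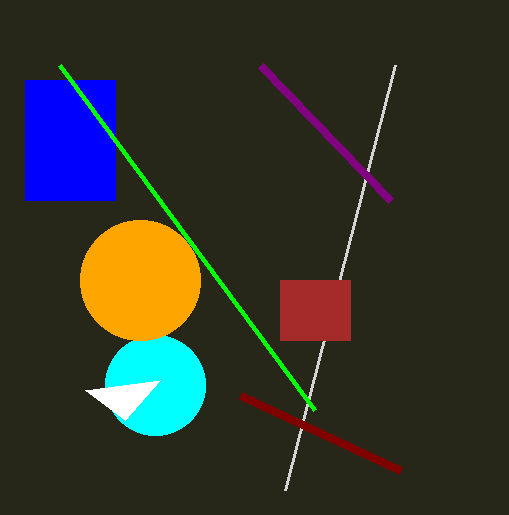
p_1 = 395; q_1 = 65; a_2 = 155; b_2 = 385; c_2 = 50; u_3 = 160; v_3 = 380; p_4 = 25; q_4 = 80; s_4 = 115; t_4 = 200; a_5 = 140; b_5 = 280; c_5 = 60; s_6 = 60; t_6 = 65; s_7 = 390; t_7 = 200; p_8 = 240; q_8 = 395; p_9 = 280; q_9 = 280; s_9 = 350; t_9 = 340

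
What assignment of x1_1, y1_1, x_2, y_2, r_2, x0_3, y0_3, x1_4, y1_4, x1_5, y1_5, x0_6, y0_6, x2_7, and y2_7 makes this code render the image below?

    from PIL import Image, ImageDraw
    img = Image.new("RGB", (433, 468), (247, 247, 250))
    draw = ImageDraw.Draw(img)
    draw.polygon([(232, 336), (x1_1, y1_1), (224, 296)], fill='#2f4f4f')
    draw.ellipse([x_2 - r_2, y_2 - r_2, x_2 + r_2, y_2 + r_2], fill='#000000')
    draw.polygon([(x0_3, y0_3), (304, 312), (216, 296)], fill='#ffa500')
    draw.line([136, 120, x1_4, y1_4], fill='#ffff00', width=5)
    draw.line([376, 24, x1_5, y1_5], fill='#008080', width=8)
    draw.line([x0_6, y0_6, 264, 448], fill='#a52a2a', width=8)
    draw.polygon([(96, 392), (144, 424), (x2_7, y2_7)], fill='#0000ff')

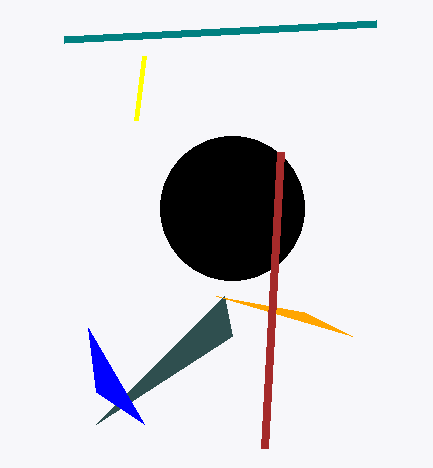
x1_1 = 96; y1_1 = 424; x_2 = 232; y_2 = 208; r_2 = 72; x0_3 = 352; y0_3 = 336; x1_4 = 144; y1_4 = 56; x1_5 = 64; y1_5 = 40; x0_6 = 280; y0_6 = 152; x2_7 = 88; y2_7 = 328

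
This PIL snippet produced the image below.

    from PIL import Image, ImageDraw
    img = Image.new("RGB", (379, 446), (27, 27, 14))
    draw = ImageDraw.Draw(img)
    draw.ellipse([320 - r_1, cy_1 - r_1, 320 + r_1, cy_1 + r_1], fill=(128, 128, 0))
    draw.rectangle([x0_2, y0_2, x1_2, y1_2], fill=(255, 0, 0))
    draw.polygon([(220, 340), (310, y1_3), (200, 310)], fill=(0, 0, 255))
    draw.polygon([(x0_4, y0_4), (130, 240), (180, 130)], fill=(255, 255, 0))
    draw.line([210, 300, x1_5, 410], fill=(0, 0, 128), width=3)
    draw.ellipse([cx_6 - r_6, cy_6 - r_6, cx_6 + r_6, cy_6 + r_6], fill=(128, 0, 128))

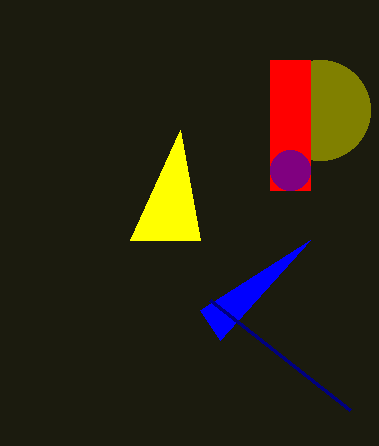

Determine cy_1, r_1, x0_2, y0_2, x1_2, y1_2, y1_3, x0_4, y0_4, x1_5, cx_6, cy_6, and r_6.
cy_1 = 110; r_1 = 50; x0_2 = 270; y0_2 = 60; x1_2 = 310; y1_2 = 190; y1_3 = 240; x0_4 = 200; y0_4 = 240; x1_5 = 350; cx_6 = 290; cy_6 = 170; r_6 = 20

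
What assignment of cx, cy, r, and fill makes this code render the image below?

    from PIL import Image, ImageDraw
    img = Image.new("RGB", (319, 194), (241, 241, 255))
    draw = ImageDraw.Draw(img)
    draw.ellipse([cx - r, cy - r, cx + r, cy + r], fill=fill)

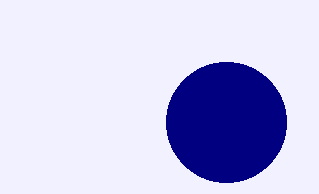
cx = 226, cy = 122, r = 60, fill = 'navy'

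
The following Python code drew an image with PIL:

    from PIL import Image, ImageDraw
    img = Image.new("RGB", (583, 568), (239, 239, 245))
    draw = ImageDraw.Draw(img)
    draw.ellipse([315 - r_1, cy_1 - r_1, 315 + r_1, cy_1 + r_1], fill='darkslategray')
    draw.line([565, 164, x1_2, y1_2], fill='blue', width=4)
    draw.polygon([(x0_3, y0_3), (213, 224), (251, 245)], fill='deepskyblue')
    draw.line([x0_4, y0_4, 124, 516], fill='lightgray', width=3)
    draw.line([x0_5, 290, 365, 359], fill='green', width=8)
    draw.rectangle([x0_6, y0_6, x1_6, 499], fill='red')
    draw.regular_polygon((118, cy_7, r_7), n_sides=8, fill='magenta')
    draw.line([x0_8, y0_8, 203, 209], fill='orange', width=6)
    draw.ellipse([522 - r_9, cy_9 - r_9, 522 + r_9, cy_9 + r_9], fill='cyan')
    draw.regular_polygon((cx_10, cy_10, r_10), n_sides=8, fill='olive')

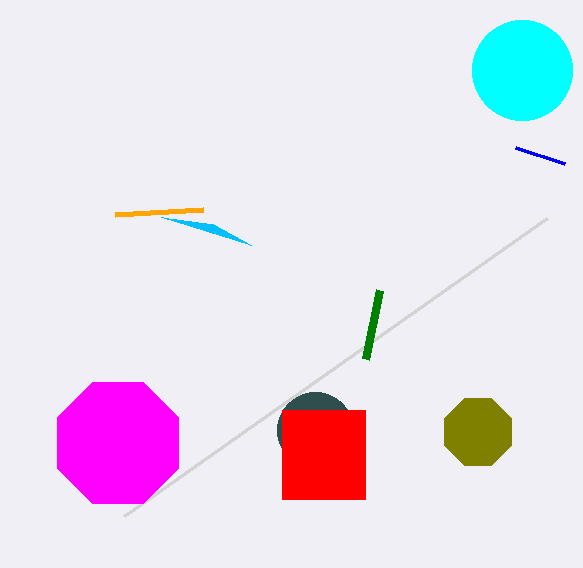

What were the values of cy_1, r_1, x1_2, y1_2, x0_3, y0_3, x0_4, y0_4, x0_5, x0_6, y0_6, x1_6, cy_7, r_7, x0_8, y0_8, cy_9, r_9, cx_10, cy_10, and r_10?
cy_1 = 430, r_1 = 38, x1_2 = 516, y1_2 = 148, x0_3 = 161, y0_3 = 217, x0_4 = 547, y0_4 = 218, x0_5 = 379, x0_6 = 282, y0_6 = 410, x1_6 = 365, cy_7 = 443, r_7 = 66, x0_8 = 115, y0_8 = 214, cy_9 = 70, r_9 = 50, cx_10 = 478, cy_10 = 432, r_10 = 36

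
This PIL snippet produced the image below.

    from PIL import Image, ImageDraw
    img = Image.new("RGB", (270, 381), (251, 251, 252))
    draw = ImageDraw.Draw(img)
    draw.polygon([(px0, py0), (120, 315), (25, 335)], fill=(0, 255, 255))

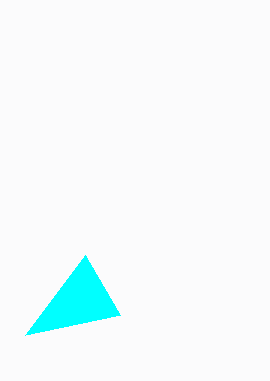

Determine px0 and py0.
px0 = 85
py0 = 255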